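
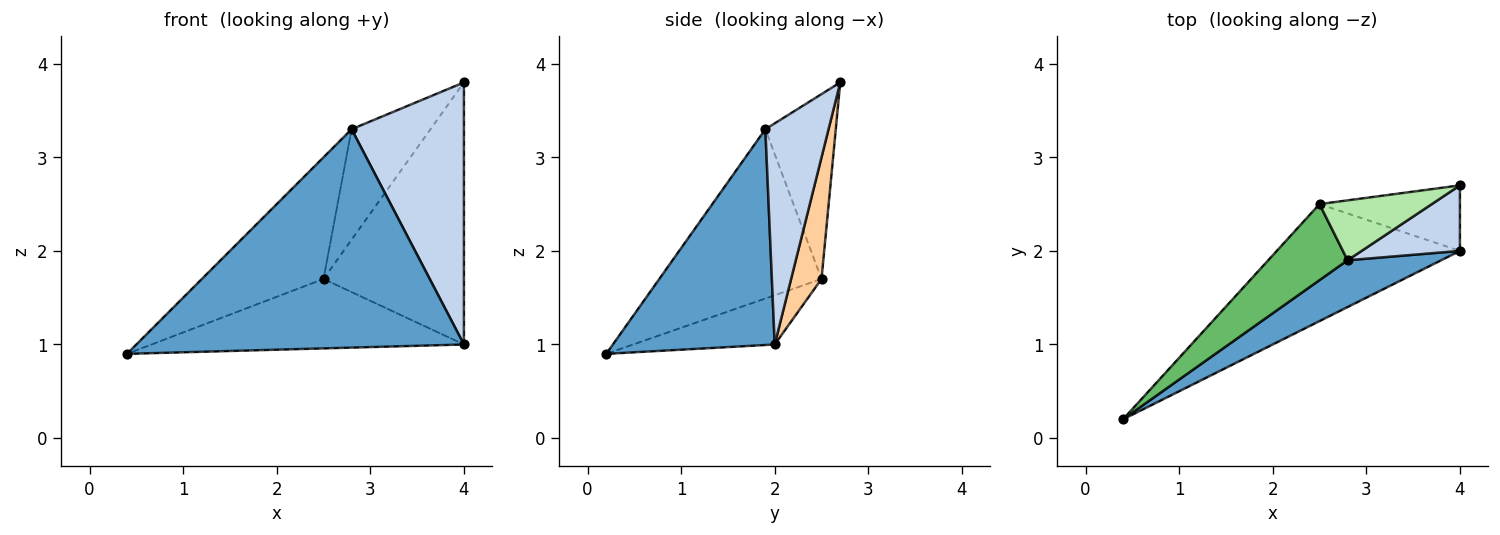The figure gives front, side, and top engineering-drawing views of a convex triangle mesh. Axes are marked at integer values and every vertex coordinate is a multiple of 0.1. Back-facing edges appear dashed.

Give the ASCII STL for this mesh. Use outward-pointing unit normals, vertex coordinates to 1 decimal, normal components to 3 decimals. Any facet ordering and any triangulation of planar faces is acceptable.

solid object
 facet normal 0.435 -0.880 0.189
  outer loop
   vertex 2.8 1.9 3.3
   vertex 0.4 0.2 0.9
   vertex 4.0 2.0 1.0
  endloop
 endfacet
 facet normal 0.479 -0.852 0.213
  outer loop
   vertex 2.8 1.9 3.3
   vertex 4.0 2.0 1.0
   vertex 4.0 2.7 3.8
  endloop
 endfacet
 facet normal -0.225 0.497 -0.838
  outer loop
   vertex 2.5 2.5 1.7
   vertex 4.0 2.0 1.0
   vertex 0.4 0.2 0.9
  endloop
 endfacet
 facet normal 0.206 0.949 -0.237
  outer loop
   vertex 2.5 2.5 1.7
   vertex 4.0 2.7 3.8
   vertex 4.0 2.0 1.0
  endloop
 endfacet
 facet normal -0.749 0.562 0.351
  outer loop
   vertex 2.5 2.5 1.7
   vertex 0.4 0.2 0.9
   vertex 2.8 1.9 3.3
  endloop
 endfacet
 facet normal -0.617 0.692 0.375
  outer loop
   vertex 2.5 2.5 1.7
   vertex 2.8 1.9 3.3
   vertex 4.0 2.7 3.8
  endloop
 endfacet
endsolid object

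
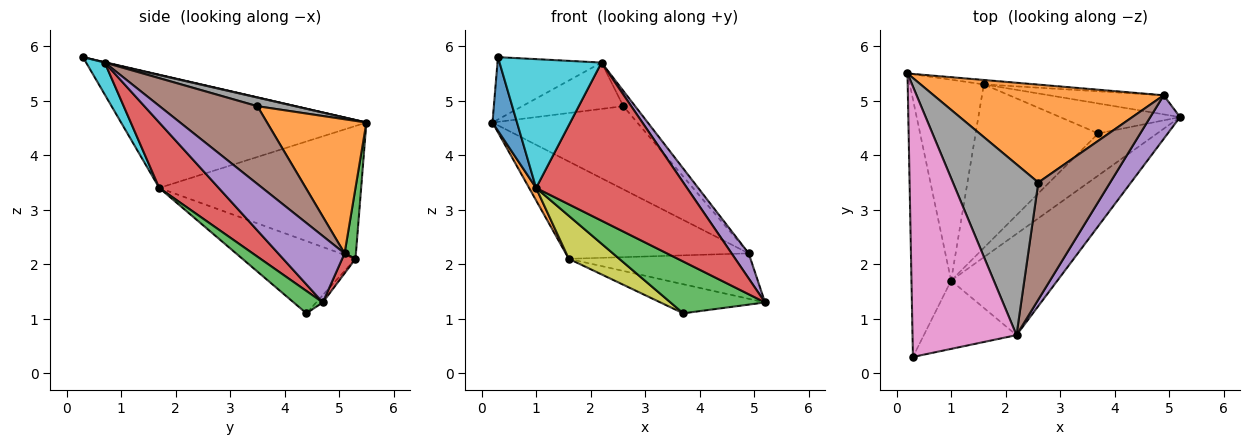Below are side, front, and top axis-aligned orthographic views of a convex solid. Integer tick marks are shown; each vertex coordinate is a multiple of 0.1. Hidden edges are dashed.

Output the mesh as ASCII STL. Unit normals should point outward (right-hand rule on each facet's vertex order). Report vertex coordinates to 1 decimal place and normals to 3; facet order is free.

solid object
 facet normal -0.043 0.695 -0.717
  outer loop
   vertex 1.6 5.3 2.1
   vertex 5.2 4.7 1.3
   vertex 3.7 4.4 1.1
  endloop
 endfacet
 facet normal 0.406 0.592 0.696
  outer loop
   vertex 4.9 5.1 2.2
   vertex 0.2 5.5 4.6
   vertex 2.6 3.5 4.9
  endloop
 endfacet
 facet normal 0.062 0.997 -0.045
  outer loop
   vertex 4.9 5.1 2.2
   vertex 1.6 5.3 2.1
   vertex 0.2 5.5 4.6
  endloop
 endfacet
 facet normal 0.067 0.920 -0.386
  outer loop
   vertex 4.9 5.1 2.2
   vertex 5.2 4.7 1.3
   vertex 1.6 5.3 2.1
  endloop
 endfacet
 facet normal 0.888 -0.229 0.398
  outer loop
   vertex 2.2 0.7 5.7
   vertex 5.2 4.7 1.3
   vertex 4.9 5.1 2.2
  endloop
 endfacet
 facet normal 0.732 0.089 0.676
  outer loop
   vertex 2.2 0.7 5.7
   vertex 4.9 5.1 2.2
   vertex 2.6 3.5 4.9
  endloop
 endfacet
 facet normal 0.004 0.225 0.974
  outer loop
   vertex 2.2 0.7 5.7
   vertex 0.2 5.5 4.6
   vertex 0.3 0.3 5.8
  endloop
 endfacet
 facet normal 0.097 0.261 0.961
  outer loop
   vertex 2.2 0.7 5.7
   vertex 2.6 3.5 4.9
   vertex 0.2 5.5 4.6
  endloop
 endfacet
 facet normal -0.495 -0.221 -0.840
  outer loop
   vertex 1.0 1.7 3.4
   vertex 1.6 5.3 2.1
   vertex 3.7 4.4 1.1
  endloop
 endfacet
 facet normal 0.159 -0.872 -0.462
  outer loop
   vertex 1.0 1.7 3.4
   vertex 2.2 0.7 5.7
   vertex 0.3 0.3 5.8
  endloop
 endfacet
 facet normal -0.940 -0.094 -0.329
  outer loop
   vertex 1.0 1.7 3.4
   vertex 0.3 0.3 5.8
   vertex 0.2 5.5 4.6
  endloop
 endfacet
 facet normal -0.873 -0.030 -0.487
  outer loop
   vertex 1.0 1.7 3.4
   vertex 0.2 5.5 4.6
   vertex 1.6 5.3 2.1
  endloop
 endfacet
 facet normal 0.233 -0.755 -0.613
  outer loop
   vertex 1.0 1.7 3.4
   vertex 3.7 4.4 1.1
   vertex 5.2 4.7 1.3
  endloop
 endfacet
 facet normal 0.315 -0.799 -0.512
  outer loop
   vertex 1.0 1.7 3.4
   vertex 5.2 4.7 1.3
   vertex 2.2 0.7 5.7
  endloop
 endfacet
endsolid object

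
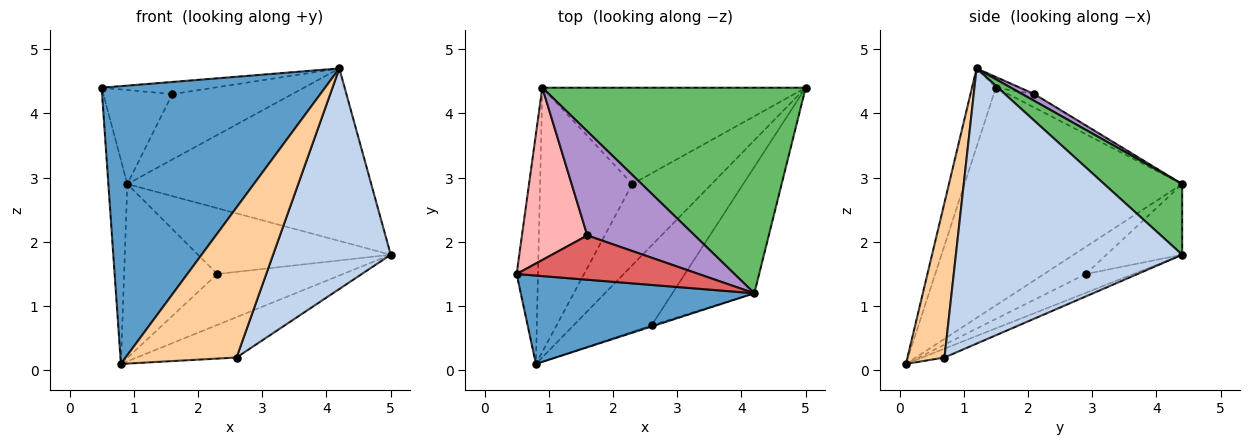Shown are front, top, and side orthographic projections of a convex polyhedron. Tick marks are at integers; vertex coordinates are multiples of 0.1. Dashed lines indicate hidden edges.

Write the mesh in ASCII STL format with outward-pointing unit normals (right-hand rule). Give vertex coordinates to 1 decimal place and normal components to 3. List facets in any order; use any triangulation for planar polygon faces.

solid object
 facet normal -0.101 -0.948 0.302
  outer loop
   vertex 0.8 0.1 0.1
   vertex 4.2 1.2 4.7
   vertex 0.5 1.5 4.4
  endloop
 endfacet
 facet normal 0.858 -0.446 -0.255
  outer loop
   vertex 2.6 0.7 0.2
   vertex 5.0 4.4 1.8
   vertex 4.2 1.2 4.7
  endloop
 endfacet
 facet normal -0.100 0.449 -0.888
  outer loop
   vertex 2.6 0.7 0.2
   vertex 0.8 0.1 0.1
   vertex 5.0 4.4 1.8
  endloop
 endfacet
 facet normal 0.317 -0.949 -0.007
  outer loop
   vertex 2.6 0.7 0.2
   vertex 4.2 1.2 4.7
   vertex 0.8 0.1 0.1
  endloop
 endfacet
 facet normal 0.201 0.630 0.750
  outer loop
   vertex 0.9 4.4 2.9
   vertex 4.2 1.2 4.7
   vertex 5.0 4.4 1.8
  endloop
 endfacet
 facet normal -0.991 0.086 -0.097
  outer loop
   vertex 0.9 4.4 2.9
   vertex 0.8 0.1 0.1
   vertex 0.5 1.5 4.4
  endloop
 endfacet
 facet normal -0.057 0.264 0.963
  outer loop
   vertex 1.6 2.1 4.3
   vertex 0.5 1.5 4.4
   vertex 4.2 1.2 4.7
  endloop
 endfacet
 facet normal -0.179 0.471 0.864
  outer loop
   vertex 1.6 2.1 4.3
   vertex 0.9 4.4 2.9
   vertex 0.5 1.5 4.4
  endloop
 endfacet
 facet normal 0.054 0.531 0.846
  outer loop
   vertex 1.6 2.1 4.3
   vertex 4.2 1.2 4.7
   vertex 0.9 4.4 2.9
  endloop
 endfacet
 facet normal -0.197 0.521 -0.831
  outer loop
   vertex 2.3 2.9 1.5
   vertex 5.0 4.4 1.8
   vertex 0.8 0.1 0.1
  endloop
 endfacet
 facet normal -0.216 0.551 -0.806
  outer loop
   vertex 2.3 2.9 1.5
   vertex 0.9 4.4 2.9
   vertex 5.0 4.4 1.8
  endloop
 endfacet
 facet normal -0.239 0.534 -0.811
  outer loop
   vertex 2.3 2.9 1.5
   vertex 0.8 0.1 0.1
   vertex 0.9 4.4 2.9
  endloop
 endfacet
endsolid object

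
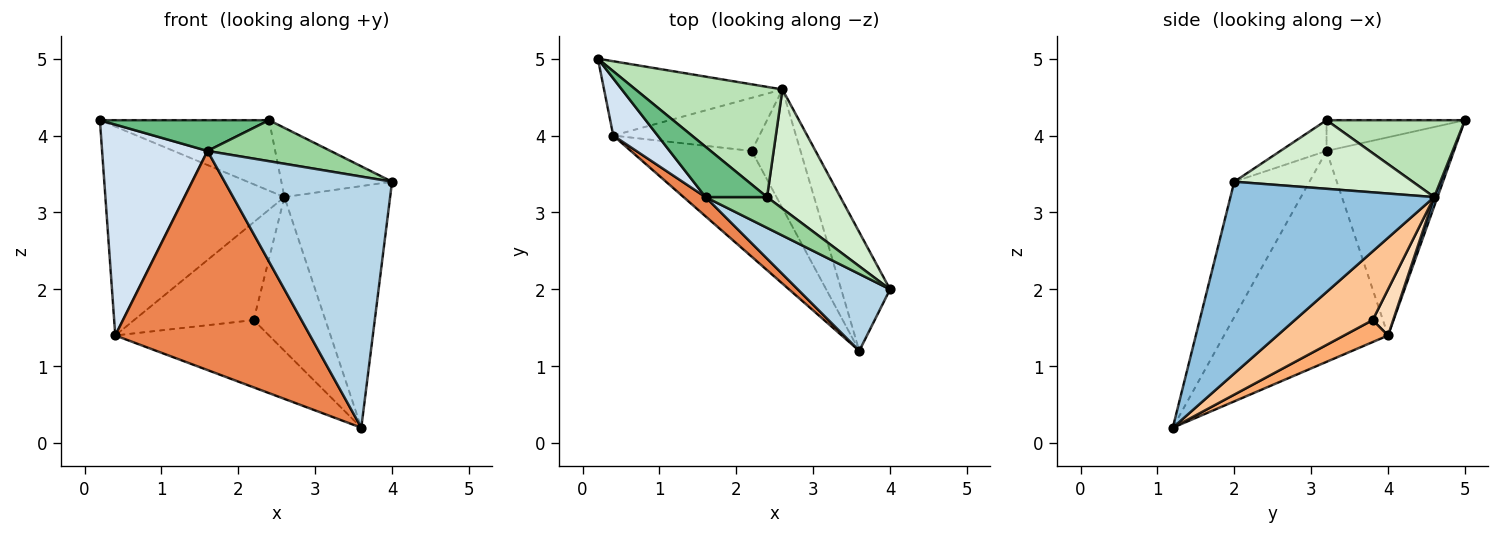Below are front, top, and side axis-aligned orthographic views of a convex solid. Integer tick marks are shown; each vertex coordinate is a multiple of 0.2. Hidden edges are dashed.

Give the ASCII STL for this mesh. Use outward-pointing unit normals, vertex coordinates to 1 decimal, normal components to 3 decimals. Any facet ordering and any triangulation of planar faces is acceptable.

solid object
 facet normal 0.017 0.942 -0.335
  outer loop
   vertex 2.6 4.6 3.2
   vertex 0.4 4.0 1.4
   vertex 0.2 5.0 4.2
  endloop
 endfacet
 facet normal 0.866 0.449 -0.221
  outer loop
   vertex 2.6 4.6 3.2
   vertex 4.0 2.0 3.4
   vertex 3.6 1.2 0.2
  endloop
 endfacet
 facet normal -0.394 -0.879 0.269
  outer loop
   vertex 1.6 3.2 3.8
   vertex 3.6 1.2 0.2
   vertex 4.0 2.0 3.4
  endloop
 endfacet
 facet normal -0.759 -0.628 0.170
  outer loop
   vertex 1.6 3.2 3.8
   vertex 0.2 5.0 4.2
   vertex 0.4 4.0 1.4
  endloop
 endfacet
 facet normal -0.643 -0.763 0.067
  outer loop
   vertex 1.6 3.2 3.8
   vertex 0.4 4.0 1.4
   vertex 3.6 1.2 0.2
  endloop
 endfacet
 facet normal 0.152 0.531 -0.834
  outer loop
   vertex 2.2 3.8 1.6
   vertex 3.6 1.2 0.2
   vertex 0.4 4.0 1.4
  endloop
 endfacet
 facet normal 0.652 0.600 -0.463
  outer loop
   vertex 2.2 3.8 1.6
   vertex 2.6 4.6 3.2
   vertex 3.6 1.2 0.2
  endloop
 endfacet
 facet normal 0.149 0.869 -0.472
  outer loop
   vertex 2.2 3.8 1.6
   vertex 0.4 4.0 1.4
   vertex 2.6 4.6 3.2
  endloop
 endfacet
 facet normal -0.392 -0.480 0.785
  outer loop
   vertex 2.4 3.2 4.2
   vertex 0.2 5.0 4.2
   vertex 1.6 3.2 3.8
  endloop
 endfacet
 facet normal -0.287 -0.766 0.575
  outer loop
   vertex 2.4 3.2 4.2
   vertex 1.6 3.2 3.8
   vertex 4.0 2.0 3.4
  endloop
 endfacet
 facet normal 0.403 0.493 0.771
  outer loop
   vertex 2.4 3.2 4.2
   vertex 2.6 4.6 3.2
   vertex 0.2 5.0 4.2
  endloop
 endfacet
 facet normal 0.629 0.390 0.672
  outer loop
   vertex 2.4 3.2 4.2
   vertex 4.0 2.0 3.4
   vertex 2.6 4.6 3.2
  endloop
 endfacet
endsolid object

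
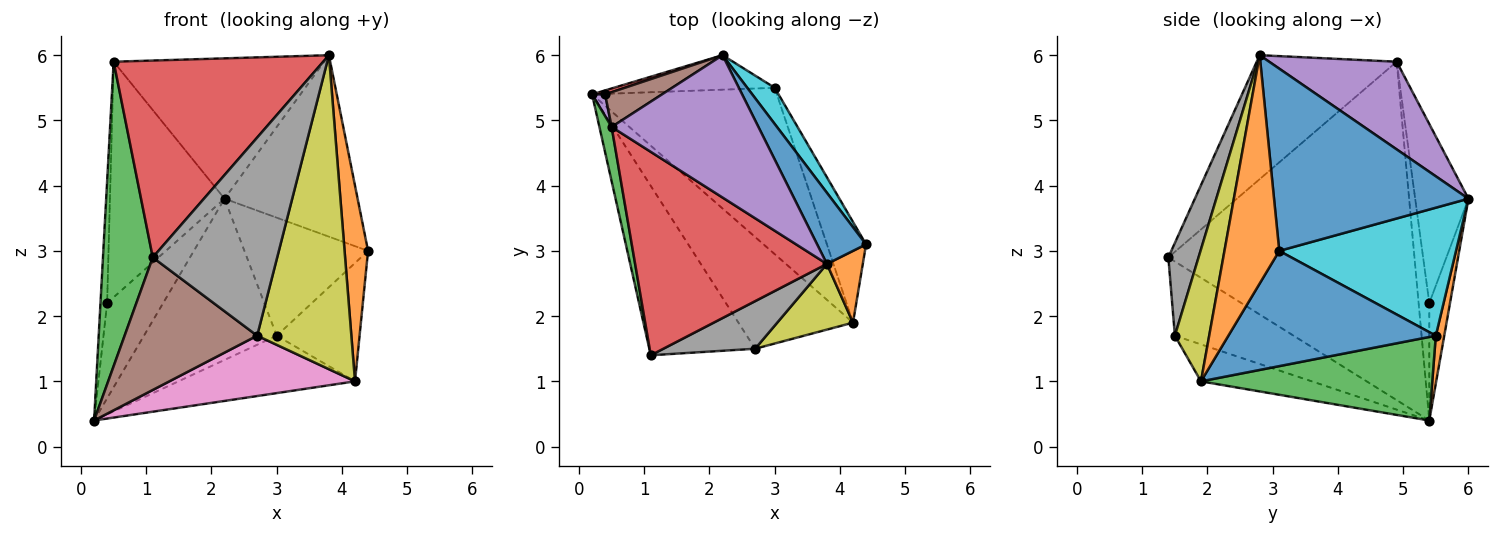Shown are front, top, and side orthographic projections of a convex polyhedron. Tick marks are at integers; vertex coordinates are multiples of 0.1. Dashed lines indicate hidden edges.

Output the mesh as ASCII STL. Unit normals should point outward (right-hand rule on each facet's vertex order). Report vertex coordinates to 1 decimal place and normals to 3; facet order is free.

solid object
 facet normal 0.806 0.552 0.216
  outer loop
   vertex 3.8 2.8 6.0
   vertex 4.4 3.1 3.0
   vertex 2.2 6.0 3.8
  endloop
 endfacet
 facet normal 0.910 -0.390 0.143
  outer loop
   vertex 4.2 1.9 1.0
   vertex 4.4 3.1 3.0
   vertex 3.8 2.8 6.0
  endloop
 endfacet
 facet normal -0.980 -0.198 0.035
  outer loop
   vertex 0.5 4.9 5.9
   vertex 0.2 5.4 0.4
   vertex 1.1 1.4 2.9
  endloop
 endfacet
 facet normal -0.421 -0.631 0.652
  outer loop
   vertex 0.5 4.9 5.9
   vertex 1.1 1.4 2.9
   vertex 3.8 2.8 6.0
  endloop
 endfacet
 facet normal 0.391 0.646 0.655
  outer loop
   vertex 0.5 4.9 5.9
   vertex 3.8 2.8 6.0
   vertex 2.2 6.0 3.8
  endloop
 endfacet
 facet normal -0.483 -0.540 -0.689
  outer loop
   vertex 2.7 1.5 1.7
   vertex 1.1 1.4 2.9
   vertex 0.2 5.4 0.4
  endloop
 endfacet
 facet normal -0.273 -0.457 -0.846
  outer loop
   vertex 2.7 1.5 1.7
   vertex 0.2 5.4 0.4
   vertex 4.2 1.9 1.0
  endloop
 endfacet
 facet normal 0.230 -0.946 0.227
  outer loop
   vertex 2.7 1.5 1.7
   vertex 3.8 2.8 6.0
   vertex 1.1 1.4 2.9
  endloop
 endfacet
 facet normal 0.336 -0.922 0.193
  outer loop
   vertex 2.7 1.5 1.7
   vertex 4.2 1.9 1.0
   vertex 3.8 2.8 6.0
  endloop
 endfacet
 facet normal 0.807 0.565 0.173
  outer loop
   vertex 3.0 5.5 1.7
   vertex 2.2 6.0 3.8
   vertex 4.4 3.1 3.0
  endloop
 endfacet
 facet normal 0.886 0.354 -0.301
  outer loop
   vertex 3.0 5.5 1.7
   vertex 4.4 3.1 3.0
   vertex 4.2 1.9 1.0
  endloop
 endfacet
 facet normal 0.062 0.976 -0.209
  outer loop
   vertex 3.0 5.5 1.7
   vertex 0.2 5.4 0.4
   vertex 2.2 6.0 3.8
  endloop
 endfacet
 facet normal 0.393 0.300 -0.869
  outer loop
   vertex 3.0 5.5 1.7
   vertex 4.2 1.9 1.0
   vertex 0.2 5.4 0.4
  endloop
 endfacet
 facet normal -0.347 0.937 0.039
  outer loop
   vertex 0.4 5.4 2.2
   vertex 2.2 6.0 3.8
   vertex 0.2 5.4 0.4
  endloop
 endfacet
 facet normal -0.845 0.526 0.094
  outer loop
   vertex 0.4 5.4 2.2
   vertex 0.2 5.4 0.4
   vertex 0.5 4.9 5.9
  endloop
 endfacet
 facet normal -0.418 0.899 0.133
  outer loop
   vertex 0.4 5.4 2.2
   vertex 0.5 4.9 5.9
   vertex 2.2 6.0 3.8
  endloop
 endfacet
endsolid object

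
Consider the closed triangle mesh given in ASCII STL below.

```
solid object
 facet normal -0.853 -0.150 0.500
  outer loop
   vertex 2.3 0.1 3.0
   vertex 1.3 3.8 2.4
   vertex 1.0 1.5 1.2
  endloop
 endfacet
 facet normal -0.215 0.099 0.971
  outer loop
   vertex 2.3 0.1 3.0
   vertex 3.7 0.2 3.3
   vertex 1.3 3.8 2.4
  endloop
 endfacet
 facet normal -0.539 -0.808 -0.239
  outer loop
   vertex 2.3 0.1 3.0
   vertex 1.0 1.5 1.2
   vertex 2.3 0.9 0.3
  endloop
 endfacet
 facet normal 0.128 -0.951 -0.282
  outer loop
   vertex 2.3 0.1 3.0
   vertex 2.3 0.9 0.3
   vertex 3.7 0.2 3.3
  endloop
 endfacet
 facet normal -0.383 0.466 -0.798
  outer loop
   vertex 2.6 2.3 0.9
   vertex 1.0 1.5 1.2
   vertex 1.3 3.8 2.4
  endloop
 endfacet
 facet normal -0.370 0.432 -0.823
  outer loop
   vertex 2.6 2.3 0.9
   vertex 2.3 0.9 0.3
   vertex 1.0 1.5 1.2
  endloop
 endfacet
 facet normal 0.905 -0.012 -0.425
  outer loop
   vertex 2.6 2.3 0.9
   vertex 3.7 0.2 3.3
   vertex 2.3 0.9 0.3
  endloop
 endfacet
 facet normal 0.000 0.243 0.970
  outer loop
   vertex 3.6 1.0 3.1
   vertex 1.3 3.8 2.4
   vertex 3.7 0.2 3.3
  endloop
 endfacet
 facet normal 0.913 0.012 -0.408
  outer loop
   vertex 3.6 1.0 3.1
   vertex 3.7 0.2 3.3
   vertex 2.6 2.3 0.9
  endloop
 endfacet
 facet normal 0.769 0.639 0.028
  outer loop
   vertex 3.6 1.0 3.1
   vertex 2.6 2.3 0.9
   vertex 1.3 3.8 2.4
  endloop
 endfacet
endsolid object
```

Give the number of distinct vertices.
7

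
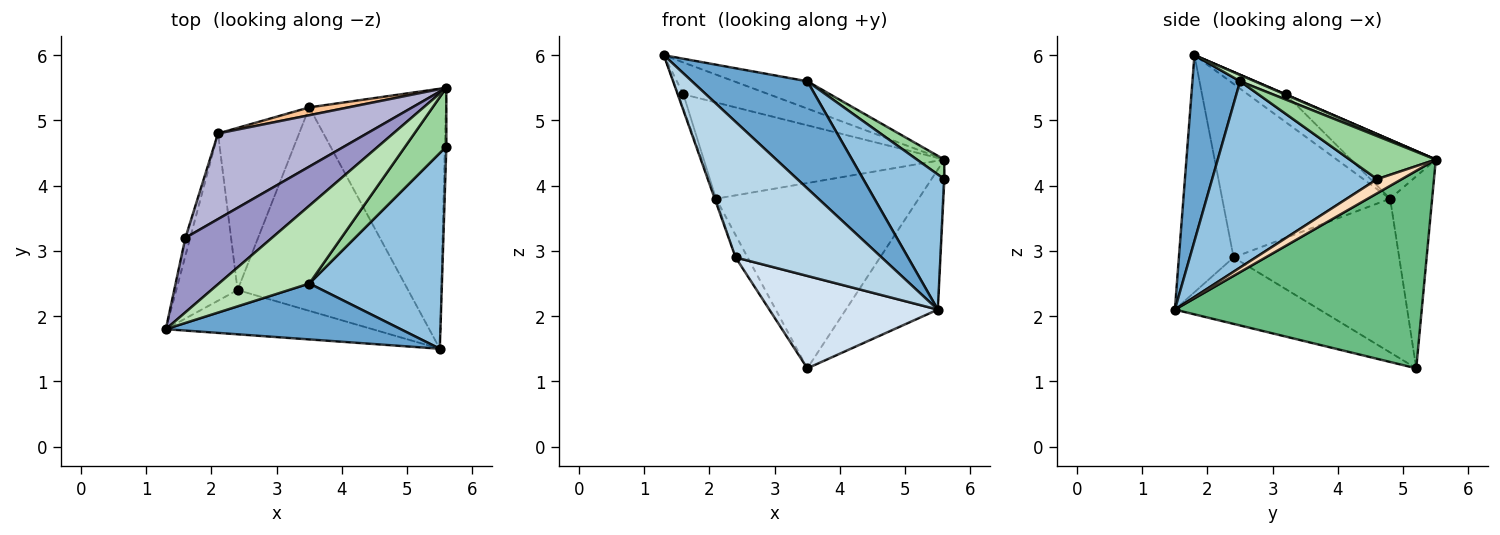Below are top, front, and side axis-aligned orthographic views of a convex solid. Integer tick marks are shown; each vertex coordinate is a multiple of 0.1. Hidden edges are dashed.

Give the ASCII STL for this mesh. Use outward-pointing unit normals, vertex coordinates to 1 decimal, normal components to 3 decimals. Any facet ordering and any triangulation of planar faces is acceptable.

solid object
 facet normal 0.344 -0.833 0.434
  outer loop
   vertex 3.5 2.5 5.6
   vertex 1.3 1.8 6.0
   vertex 5.5 1.5 2.1
  endloop
 endfacet
 facet normal 0.756 -0.372 0.538
  outer loop
   vertex 3.5 2.5 5.6
   vertex 5.5 1.5 2.1
   vertex 5.6 4.6 4.1
  endloop
 endfacet
 facet normal -0.335 -0.896 -0.292
  outer loop
   vertex 2.4 2.4 2.9
   vertex 5.5 1.5 2.1
   vertex 1.3 1.8 6.0
  endloop
 endfacet
 facet normal -0.335 -0.390 -0.858
  outer loop
   vertex 2.4 2.4 2.9
   vertex 3.5 5.2 1.2
   vertex 5.5 1.5 2.1
  endloop
 endfacet
 facet normal -0.943 0.007 -0.333
  outer loop
   vertex 2.4 2.4 2.9
   vertex 1.3 1.8 6.0
   vertex 2.1 4.8 3.8
  endloop
 endfacet
 facet normal -0.883 0.064 -0.465
  outer loop
   vertex 2.4 2.4 2.9
   vertex 2.1 4.8 3.8
   vertex 3.5 5.2 1.2
  endloop
 endfacet
 facet normal -0.203 0.978 0.041
  outer loop
   vertex 5.6 5.5 4.4
   vertex 3.5 5.2 1.2
   vertex 2.1 4.8 3.8
  endloop
 endfacet
 facet normal 0.994 0.034 -0.103
  outer loop
   vertex 5.6 5.5 4.4
   vertex 5.6 4.6 4.1
   vertex 5.5 1.5 2.1
  endloop
 endfacet
 facet normal 0.787 0.293 -0.544
  outer loop
   vertex 5.6 5.5 4.4
   vertex 5.5 1.5 2.1
   vertex 3.5 5.2 1.2
  endloop
 endfacet
 facet normal 0.705 -0.224 0.673
  outer loop
   vertex 5.6 5.5 4.4
   vertex 3.5 2.5 5.6
   vertex 5.6 4.6 4.1
  endloop
 endfacet
 facet normal 0.066 0.330 0.942
  outer loop
   vertex 5.6 5.5 4.4
   vertex 1.3 1.8 6.0
   vertex 3.5 2.5 5.6
  endloop
 endfacet
 facet normal -0.976 0.137 -0.168
  outer loop
   vertex 1.6 3.2 5.4
   vertex 2.1 4.8 3.8
   vertex 1.3 1.8 6.0
  endloop
 endfacet
 facet normal 0.004 0.393 0.919
  outer loop
   vertex 1.6 3.2 5.4
   vertex 1.3 1.8 6.0
   vertex 5.6 5.5 4.4
  endloop
 endfacet
 facet normal -0.255 0.722 0.643
  outer loop
   vertex 1.6 3.2 5.4
   vertex 5.6 5.5 4.4
   vertex 2.1 4.8 3.8
  endloop
 endfacet
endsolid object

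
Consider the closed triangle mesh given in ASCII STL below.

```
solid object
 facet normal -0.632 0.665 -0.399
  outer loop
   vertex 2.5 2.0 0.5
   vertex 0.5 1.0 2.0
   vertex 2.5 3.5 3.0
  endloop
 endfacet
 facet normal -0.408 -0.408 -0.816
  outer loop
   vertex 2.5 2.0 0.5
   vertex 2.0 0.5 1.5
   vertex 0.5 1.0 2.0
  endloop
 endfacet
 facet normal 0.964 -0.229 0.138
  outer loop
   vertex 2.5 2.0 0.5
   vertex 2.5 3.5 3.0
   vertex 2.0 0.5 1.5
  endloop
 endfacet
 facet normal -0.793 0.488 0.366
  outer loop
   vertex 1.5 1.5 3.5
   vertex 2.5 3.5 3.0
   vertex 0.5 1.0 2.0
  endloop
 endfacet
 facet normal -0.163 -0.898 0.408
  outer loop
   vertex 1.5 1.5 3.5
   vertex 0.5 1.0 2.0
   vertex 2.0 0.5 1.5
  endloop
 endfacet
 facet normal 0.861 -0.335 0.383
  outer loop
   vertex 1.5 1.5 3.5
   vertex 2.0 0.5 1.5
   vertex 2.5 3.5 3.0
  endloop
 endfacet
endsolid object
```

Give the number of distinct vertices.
5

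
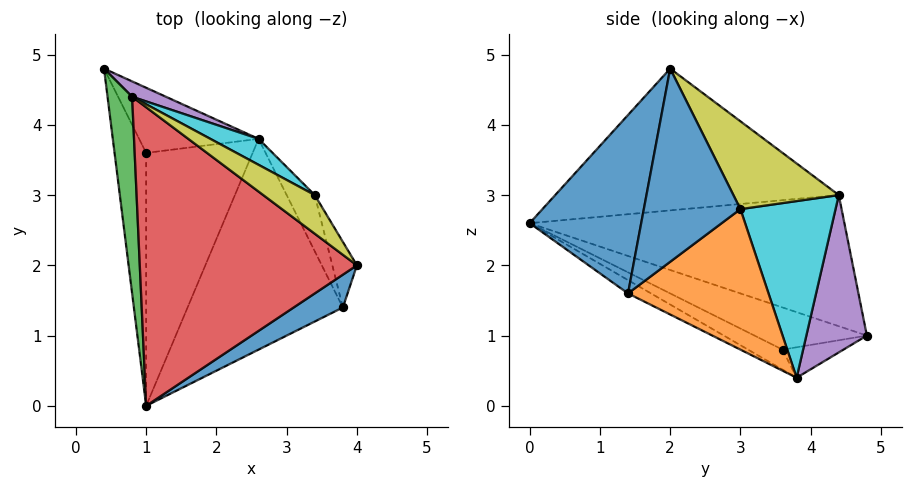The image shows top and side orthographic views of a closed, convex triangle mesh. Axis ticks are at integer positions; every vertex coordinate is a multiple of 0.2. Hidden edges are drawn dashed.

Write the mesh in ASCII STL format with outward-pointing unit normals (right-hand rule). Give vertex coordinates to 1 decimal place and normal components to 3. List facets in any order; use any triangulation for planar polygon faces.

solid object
 facet normal 0.481 -0.867 0.132
  outer loop
   vertex 3.8 1.4 1.6
   vertex 4.0 2.0 4.8
   vertex 1.0 0.0 2.6
  endloop
 endfacet
 facet normal -0.075 -0.476 -0.876
  outer loop
   vertex 3.8 1.4 1.6
   vertex 1.0 0.0 2.6
   vertex 2.6 3.8 0.4
  endloop
 endfacet
 facet normal -0.981 -0.061 0.184
  outer loop
   vertex 0.8 4.4 3.0
   vertex 0.4 4.8 1.0
   vertex 1.0 0.0 2.6
  endloop
 endfacet
 facet normal -0.544 -0.100 0.833
  outer loop
   vertex 0.8 4.4 3.0
   vertex 1.0 0.0 2.6
   vertex 4.0 2.0 4.8
  endloop
 endfacet
 facet normal 0.433 0.897 0.093
  outer loop
   vertex 0.8 4.4 3.0
   vertex 2.6 3.8 0.4
   vertex 0.4 4.8 1.0
  endloop
 endfacet
 facet normal -0.766 -0.287 -0.575
  outer loop
   vertex 1.0 3.6 0.8
   vertex 1.0 0.0 2.6
   vertex 0.4 4.8 1.0
  endloop
 endfacet
 facet normal -0.247 0.038 -0.968
  outer loop
   vertex 1.0 3.6 0.8
   vertex 0.4 4.8 1.0
   vertex 2.6 3.8 0.4
  endloop
 endfacet
 facet normal -0.165 -0.441 -0.882
  outer loop
   vertex 1.0 3.6 0.8
   vertex 2.6 3.8 0.4
   vertex 1.0 0.0 2.6
  endloop
 endfacet
 facet normal 0.472 0.837 0.277
  outer loop
   vertex 3.4 3.0 2.8
   vertex 0.8 4.4 3.0
   vertex 4.0 2.0 4.8
  endloop
 endfacet
 facet normal 0.478 0.869 0.130
  outer loop
   vertex 3.4 3.0 2.8
   vertex 2.6 3.8 0.4
   vertex 0.8 4.4 3.0
  endloop
 endfacet
 facet normal 0.938 0.324 -0.119
  outer loop
   vertex 3.4 3.0 2.8
   vertex 4.0 2.0 4.8
   vertex 3.8 1.4 1.6
  endloop
 endfacet
 facet normal 0.913 0.365 -0.183
  outer loop
   vertex 3.4 3.0 2.8
   vertex 3.8 1.4 1.6
   vertex 2.6 3.8 0.4
  endloop
 endfacet
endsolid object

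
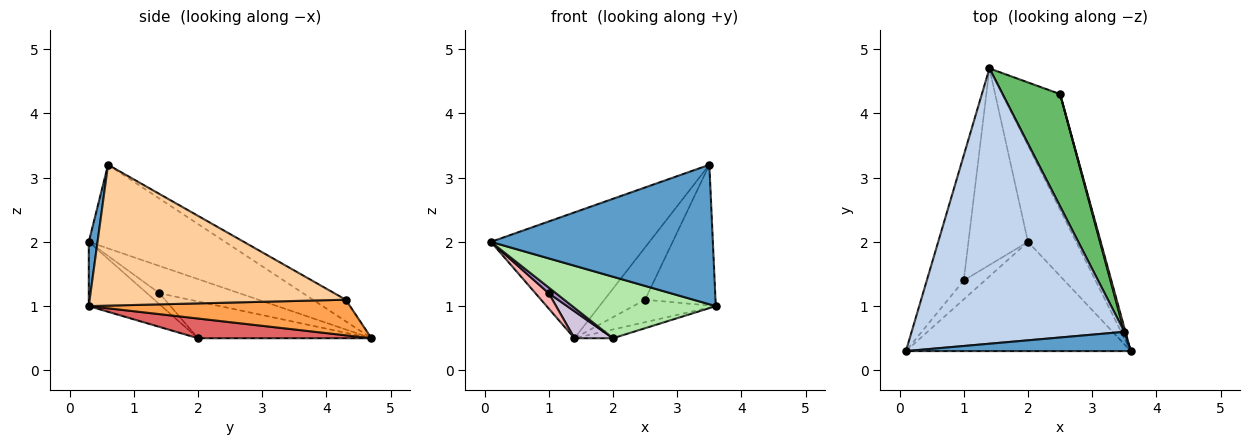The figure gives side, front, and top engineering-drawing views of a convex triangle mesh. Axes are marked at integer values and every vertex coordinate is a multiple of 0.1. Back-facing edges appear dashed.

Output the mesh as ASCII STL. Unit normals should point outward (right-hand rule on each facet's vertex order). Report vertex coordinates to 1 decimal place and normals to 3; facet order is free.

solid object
 facet normal 0.039 -0.990 0.137
  outer loop
   vertex 3.5 0.6 3.2
   vertex 0.1 0.3 2.0
   vertex 3.6 0.3 1.0
  endloop
 endfacet
 facet normal -0.337 0.391 0.856
  outer loop
   vertex 3.5 0.6 3.2
   vertex 1.4 4.7 0.5
   vertex 0.1 0.3 2.0
  endloop
 endfacet
 facet normal 0.518 0.163 -0.840
  outer loop
   vertex 2.5 4.3 1.1
   vertex 3.6 0.3 1.0
   vertex 1.4 4.7 0.5
  endloop
 endfacet
 facet normal 0.964 0.265 0.008
  outer loop
   vertex 2.5 4.3 1.1
   vertex 3.5 0.6 3.2
   vertex 3.6 0.3 1.0
  endloop
 endfacet
 facet normal -0.323 0.400 0.858
  outer loop
   vertex 2.5 4.3 1.1
   vertex 1.4 4.7 0.5
   vertex 3.5 0.6 3.2
  endloop
 endfacet
 facet normal -0.242 -0.476 -0.846
  outer loop
   vertex 2.0 2.0 0.5
   vertex 3.6 0.3 1.0
   vertex 0.1 0.3 2.0
  endloop
 endfacet
 facet normal 0.377 0.084 -0.922
  outer loop
   vertex 2.0 2.0 0.5
   vertex 1.4 4.7 0.5
   vertex 3.6 0.3 1.0
  endloop
 endfacet
 facet normal -0.592 -0.098 -0.800
  outer loop
   vertex 1.0 1.4 1.2
   vertex 0.1 0.3 2.0
   vertex 1.4 4.7 0.5
  endloop
 endfacet
 facet normal -0.444 -0.260 -0.857
  outer loop
   vertex 1.0 1.4 1.2
   vertex 2.0 2.0 0.5
   vertex 0.1 0.3 2.0
  endloop
 endfacet
 facet normal -0.522 -0.116 -0.845
  outer loop
   vertex 1.0 1.4 1.2
   vertex 1.4 4.7 0.5
   vertex 2.0 2.0 0.5
  endloop
 endfacet
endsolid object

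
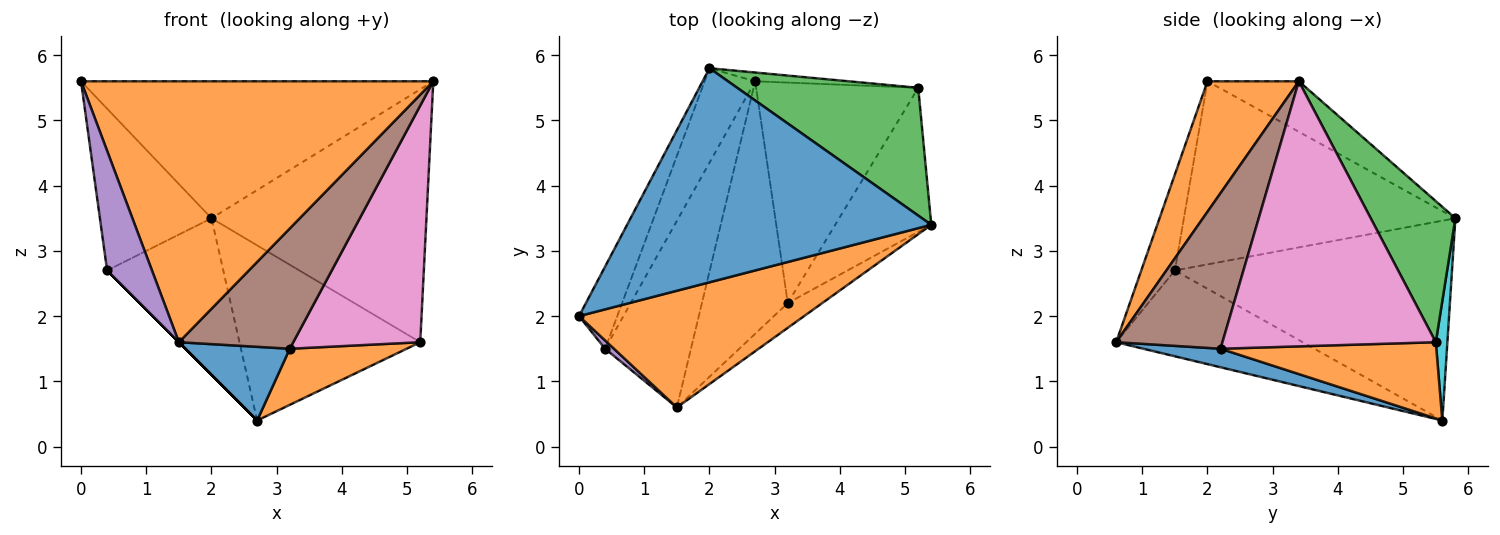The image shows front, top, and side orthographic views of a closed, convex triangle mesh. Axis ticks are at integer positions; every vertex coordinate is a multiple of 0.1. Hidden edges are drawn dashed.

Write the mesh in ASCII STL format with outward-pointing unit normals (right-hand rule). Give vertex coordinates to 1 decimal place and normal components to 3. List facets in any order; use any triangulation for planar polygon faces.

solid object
 facet normal -0.138 0.534 0.834
  outer loop
   vertex 2.0 5.8 3.5
   vertex 0.0 2.0 5.6
   vertex 5.4 3.4 5.6
  endloop
 endfacet
 facet normal 0.230 -0.888 0.397
  outer loop
   vertex 1.5 0.6 1.6
   vertex 5.4 3.4 5.6
   vertex 0.0 2.0 5.6
  endloop
 endfacet
 facet normal 0.332 0.842 0.425
  outer loop
   vertex 5.2 5.5 1.6
   vertex 2.0 5.8 3.5
   vertex 5.4 3.4 5.6
  endloop
 endfacet
 facet normal -0.908 0.373 -0.190
  outer loop
   vertex 0.4 1.5 2.7
   vertex 0.0 2.0 5.6
   vertex 2.0 5.8 3.5
  endloop
 endfacet
 facet normal -0.599 -0.799 0.055
  outer loop
   vertex 0.4 1.5 2.7
   vertex 1.5 0.6 1.6
   vertex 0.0 2.0 5.6
  endloop
 endfacet
 facet normal 0.673 -0.724 -0.149
  outer loop
   vertex 3.2 2.2 1.5
   vertex 5.4 3.4 5.6
   vertex 1.5 0.6 1.6
  endloop
 endfacet
 facet normal 0.820 -0.488 -0.297
  outer loop
   vertex 3.2 2.2 1.5
   vertex 5.2 5.5 1.6
   vertex 5.4 3.4 5.6
  endloop
 endfacet
 facet normal -0.898 0.376 -0.227
  outer loop
   vertex 2.7 5.6 0.4
   vertex 0.4 1.5 2.7
   vertex 2.0 5.8 3.5
  endloop
 endfacet
 facet normal -0.707 0.000 -0.707
  outer loop
   vertex 2.7 5.6 0.4
   vertex 1.5 0.6 1.6
   vertex 0.4 1.5 2.7
  endloop
 endfacet
 facet normal 0.064 0.997 -0.050
  outer loop
   vertex 2.7 5.6 0.4
   vertex 2.0 5.8 3.5
   vertex 5.2 5.5 1.6
  endloop
 endfacet
 facet normal 0.203 -0.274 -0.940
  outer loop
   vertex 2.7 5.6 0.4
   vertex 3.2 2.2 1.5
   vertex 1.5 0.6 1.6
  endloop
 endfacet
 facet normal 0.414 -0.224 -0.882
  outer loop
   vertex 2.7 5.6 0.4
   vertex 5.2 5.5 1.6
   vertex 3.2 2.2 1.5
  endloop
 endfacet
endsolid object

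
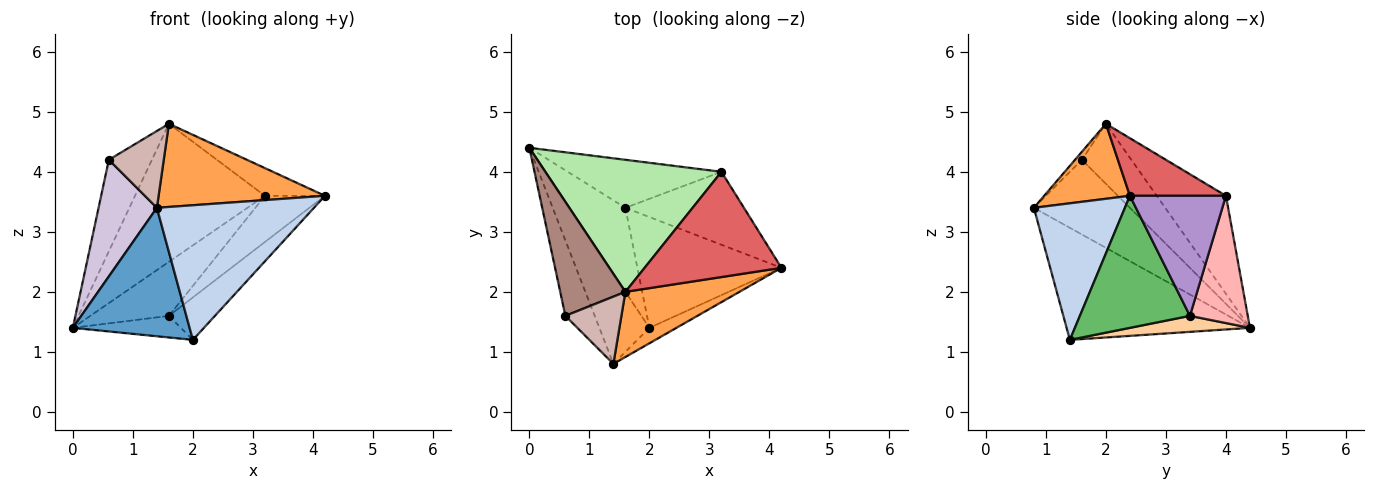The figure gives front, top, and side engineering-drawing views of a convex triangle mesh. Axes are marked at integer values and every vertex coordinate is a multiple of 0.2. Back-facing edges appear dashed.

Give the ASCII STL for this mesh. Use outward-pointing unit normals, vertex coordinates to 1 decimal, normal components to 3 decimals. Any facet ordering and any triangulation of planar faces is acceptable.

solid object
 facet normal -0.789 -0.503 -0.352
  outer loop
   vertex 2.0 1.4 1.2
   vertex 1.4 0.8 3.4
   vertex 0.0 4.4 1.4
  endloop
 endfacet
 facet normal 0.499 -0.861 -0.099
  outer loop
   vertex 2.0 1.4 1.2
   vertex 4.2 2.4 3.6
   vertex 1.4 0.8 3.4
  endloop
 endfacet
 facet normal 0.376 -0.729 0.571
  outer loop
   vertex 1.6 2.0 4.8
   vertex 1.4 0.8 3.4
   vertex 4.2 2.4 3.6
  endloop
 endfacet
 facet normal 0.267 0.240 -0.933
  outer loop
   vertex 1.6 3.4 1.6
   vertex 2.0 1.4 1.2
   vertex 0.0 4.4 1.4
  endloop
 endfacet
 facet normal 0.650 0.272 -0.709
  outer loop
   vertex 1.6 3.4 1.6
   vertex 4.2 2.4 3.6
   vertex 2.0 1.4 1.2
  endloop
 endfacet
 facet normal -0.359 0.674 0.645
  outer loop
   vertex 3.2 4.0 3.6
   vertex 0.0 4.4 1.4
   vertex 1.6 2.0 4.8
  endloop
 endfacet
 facet normal 0.377 0.236 0.896
  outer loop
   vertex 3.2 4.0 3.6
   vertex 1.6 2.0 4.8
   vertex 4.2 2.4 3.6
  endloop
 endfacet
 facet normal 0.482 0.655 -0.582
  outer loop
   vertex 3.2 4.0 3.6
   vertex 1.6 3.4 1.6
   vertex 0.0 4.4 1.4
  endloop
 endfacet
 facet normal 0.650 0.406 -0.642
  outer loop
   vertex 3.2 4.0 3.6
   vertex 4.2 2.4 3.6
   vertex 1.6 3.4 1.6
  endloop
 endfacet
 facet normal -0.810 -0.492 -0.318
  outer loop
   vertex 0.6 1.6 4.2
   vertex 0.0 4.4 1.4
   vertex 1.4 0.8 3.4
  endloop
 endfacet
 facet normal -0.583 0.508 0.633
  outer loop
   vertex 0.6 1.6 4.2
   vertex 1.6 2.0 4.8
   vertex 0.0 4.4 1.4
  endloop
 endfacet
 facet normal -0.094 -0.749 0.656
  outer loop
   vertex 0.6 1.6 4.2
   vertex 1.4 0.8 3.4
   vertex 1.6 2.0 4.8
  endloop
 endfacet
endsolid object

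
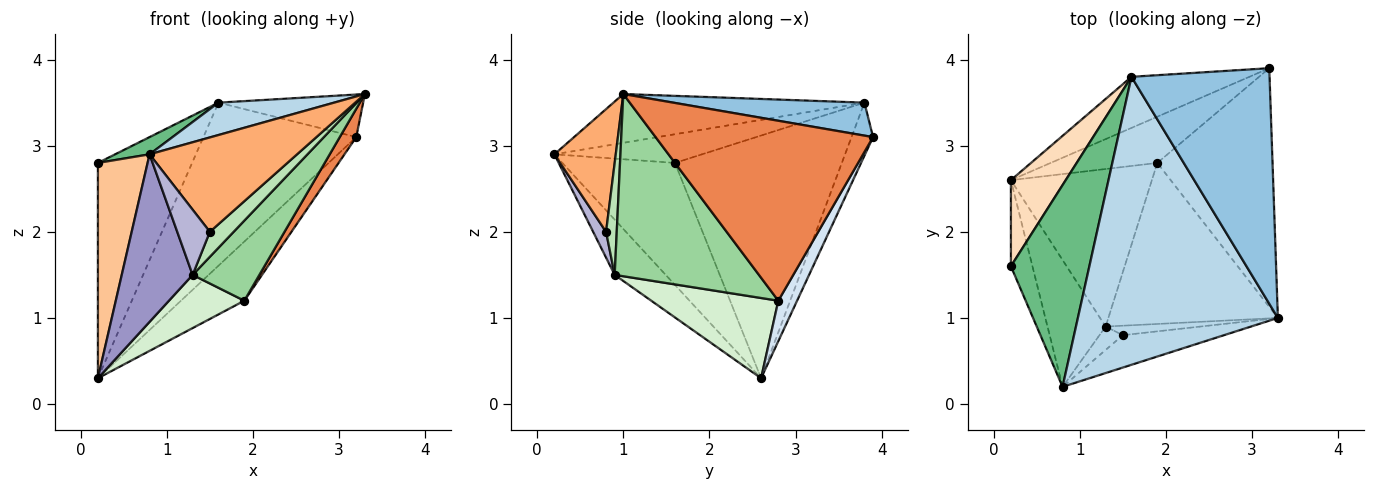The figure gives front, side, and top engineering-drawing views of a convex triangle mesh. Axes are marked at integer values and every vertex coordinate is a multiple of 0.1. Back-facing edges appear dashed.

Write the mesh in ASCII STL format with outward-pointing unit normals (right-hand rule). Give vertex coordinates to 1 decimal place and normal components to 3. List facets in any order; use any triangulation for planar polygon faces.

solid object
 facet normal -0.133 0.946 -0.296
  outer loop
   vertex 1.6 3.8 3.5
   vertex 3.2 3.9 3.1
   vertex 0.2 2.6 0.3
  endloop
 endfacet
 facet normal 0.229 0.173 0.958
  outer loop
   vertex 1.6 3.8 3.5
   vertex 3.3 1.0 3.6
   vertex 3.2 3.9 3.1
  endloop
 endfacet
 facet normal -0.236 -0.109 0.966
  outer loop
   vertex 1.6 3.8 3.5
   vertex 0.8 0.2 2.9
   vertex 3.3 1.0 3.6
  endloop
 endfacet
 facet normal 0.227 0.767 -0.600
  outer loop
   vertex 1.9 2.8 1.2
   vertex 0.2 2.6 0.3
   vertex 3.2 3.9 3.1
  endloop
 endfacet
 facet normal 0.840 -0.064 -0.538
  outer loop
   vertex 1.9 2.8 1.2
   vertex 3.2 3.9 3.1
   vertex 3.3 1.0 3.6
  endloop
 endfacet
 facet normal 0.366 -0.880 -0.302
  outer loop
   vertex 1.5 0.8 2.0
   vertex 3.3 1.0 3.6
   vertex 0.8 0.2 2.9
  endloop
 endfacet
 facet normal -0.903 -0.398 -0.159
  outer loop
   vertex 0.2 1.6 2.8
   vertex 0.2 2.6 0.3
   vertex 0.8 0.2 2.9
  endloop
 endfacet
 facet normal -0.854 0.482 0.193
  outer loop
   vertex 0.2 1.6 2.8
   vertex 1.6 3.8 3.5
   vertex 0.2 2.6 0.3
  endloop
 endfacet
 facet normal -0.342 -0.080 0.936
  outer loop
   vertex 0.2 1.6 2.8
   vertex 0.8 0.2 2.9
   vertex 1.6 3.8 3.5
  endloop
 endfacet
 facet normal 0.693 -0.321 -0.645
  outer loop
   vertex 1.3 0.9 1.5
   vertex 1.9 2.8 1.2
   vertex 3.3 1.0 3.6
  endloop
 endfacet
 facet normal 0.387 -0.862 -0.327
  outer loop
   vertex 1.3 0.9 1.5
   vertex 3.3 1.0 3.6
   vertex 1.5 0.8 2.0
  endloop
 endfacet
 facet normal 0.475 -0.282 -0.834
  outer loop
   vertex 1.3 0.9 1.5
   vertex 0.2 2.6 0.3
   vertex 1.9 2.8 1.2
  endloop
 endfacet
 facet normal -0.498 -0.692 -0.524
  outer loop
   vertex 1.3 0.9 1.5
   vertex 0.8 0.2 2.9
   vertex 0.2 2.6 0.3
  endloop
 endfacet
 facet normal 0.349 -0.882 -0.316
  outer loop
   vertex 1.3 0.9 1.5
   vertex 1.5 0.8 2.0
   vertex 0.8 0.2 2.9
  endloop
 endfacet
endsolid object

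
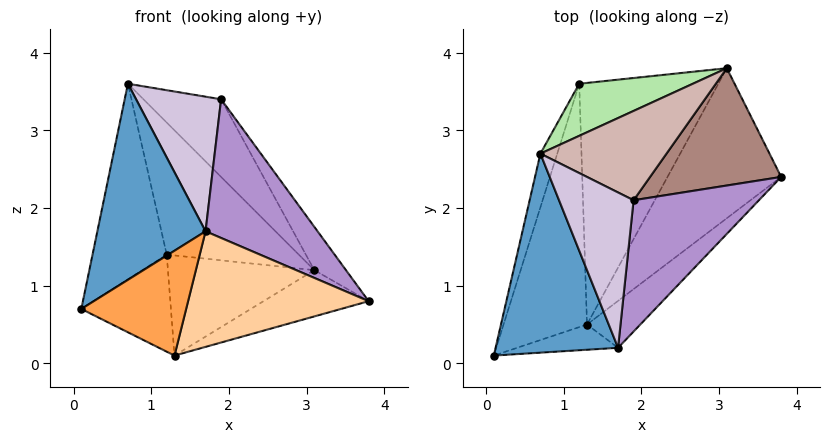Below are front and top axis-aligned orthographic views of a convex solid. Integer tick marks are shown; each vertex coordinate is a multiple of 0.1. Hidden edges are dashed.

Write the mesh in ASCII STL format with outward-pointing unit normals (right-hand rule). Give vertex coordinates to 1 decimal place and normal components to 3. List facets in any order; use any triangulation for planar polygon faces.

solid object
 facet normal -0.372 -0.651 0.661
  outer loop
   vertex 1.7 0.2 1.7
   vertex 0.7 2.7 3.6
   vertex 0.1 0.1 0.7
  endloop
 endfacet
 facet normal 0.043 0.295 -0.955
  outer loop
   vertex 1.3 0.5 0.1
   vertex 3.1 3.8 1.2
   vertex 3.8 2.4 0.8
  endloop
 endfacet
 facet normal 0.203 -0.952 -0.229
  outer loop
   vertex 1.3 0.5 0.1
   vertex 1.7 0.2 1.7
   vertex 0.1 0.1 0.7
  endloop
 endfacet
 facet normal 0.629 -0.720 -0.292
  outer loop
   vertex 1.3 0.5 0.1
   vertex 3.8 2.4 0.8
   vertex 1.7 0.2 1.7
  endloop
 endfacet
 facet normal -0.945 0.314 -0.086
  outer loop
   vertex 1.2 3.6 1.4
   vertex 0.1 0.1 0.7
   vertex 0.7 2.7 3.6
  endloop
 endfacet
 facet normal -0.059 0.929 0.366
  outer loop
   vertex 1.2 3.6 1.4
   vertex 0.7 2.7 3.6
   vertex 3.1 3.8 1.2
  endloop
 endfacet
 facet normal -0.507 0.319 -0.801
  outer loop
   vertex 1.2 3.6 1.4
   vertex 1.3 0.5 0.1
   vertex 0.1 0.1 0.7
  endloop
 endfacet
 facet normal -0.136 0.379 -0.915
  outer loop
   vertex 1.2 3.6 1.4
   vertex 3.1 3.8 1.2
   vertex 1.3 0.5 0.1
  endloop
 endfacet
 facet normal 0.726 -0.499 0.473
  outer loop
   vertex 1.9 2.1 3.4
   vertex 1.7 0.2 1.7
   vertex 3.8 2.4 0.8
  endloop
 endfacet
 facet normal -0.198 -0.642 0.741
  outer loop
   vertex 1.9 2.1 3.4
   vertex 0.7 2.7 3.6
   vertex 1.7 0.2 1.7
  endloop
 endfacet
 facet normal 0.776 0.219 0.592
  outer loop
   vertex 1.9 2.1 3.4
   vertex 3.8 2.4 0.8
   vertex 3.1 3.8 1.2
  endloop
 endfacet
 facet normal 0.413 0.598 0.687
  outer loop
   vertex 1.9 2.1 3.4
   vertex 3.1 3.8 1.2
   vertex 0.7 2.7 3.6
  endloop
 endfacet
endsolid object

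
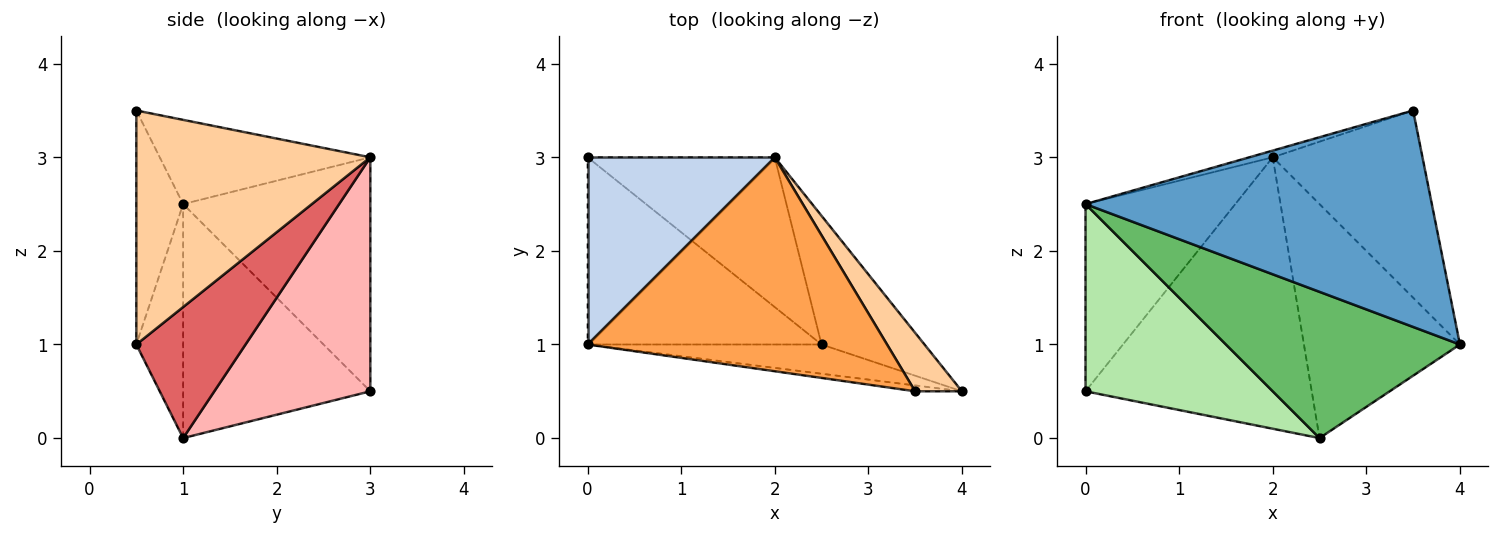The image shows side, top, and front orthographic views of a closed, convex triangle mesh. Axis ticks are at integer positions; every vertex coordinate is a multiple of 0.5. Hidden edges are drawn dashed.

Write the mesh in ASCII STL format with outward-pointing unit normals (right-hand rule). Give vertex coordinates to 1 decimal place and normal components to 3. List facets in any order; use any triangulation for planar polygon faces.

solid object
 facet normal -0.134 -0.991 -0.027
  outer loop
   vertex 3.5 0.5 3.5
   vertex 0.0 1.0 2.5
   vertex 4.0 0.5 1.0
  endloop
 endfacet
 facet normal -0.662 0.530 0.530
  outer loop
   vertex 2.0 3.0 3.0
   vertex 0.0 3.0 0.5
   vertex 0.0 1.0 2.5
  endloop
 endfacet
 facet normal -0.271 0.030 0.962
  outer loop
   vertex 2.0 3.0 3.0
   vertex 0.0 1.0 2.5
   vertex 3.5 0.5 3.5
  endloop
 endfacet
 facet normal 0.831 0.532 0.166
  outer loop
   vertex 2.0 3.0 3.0
   vertex 3.5 0.5 3.5
   vertex 4.0 0.5 1.0
  endloop
 endfacet
 facet normal -0.192 -0.962 -0.192
  outer loop
   vertex 2.5 1.0 0.0
   vertex 4.0 0.5 1.0
   vertex 0.0 1.0 2.5
  endloop
 endfacet
 facet normal -0.577 -0.577 -0.577
  outer loop
   vertex 2.5 1.0 0.0
   vertex 0.0 1.0 2.5
   vertex 0.0 3.0 0.5
  endloop
 endfacet
 facet normal 0.523 0.747 -0.411
  outer loop
   vertex 2.5 1.0 0.0
   vertex 2.0 3.0 3.0
   vertex 4.0 0.5 1.0
  endloop
 endfacet
 facet normal 0.517 0.750 -0.414
  outer loop
   vertex 2.5 1.0 0.0
   vertex 0.0 3.0 0.5
   vertex 2.0 3.0 3.0
  endloop
 endfacet
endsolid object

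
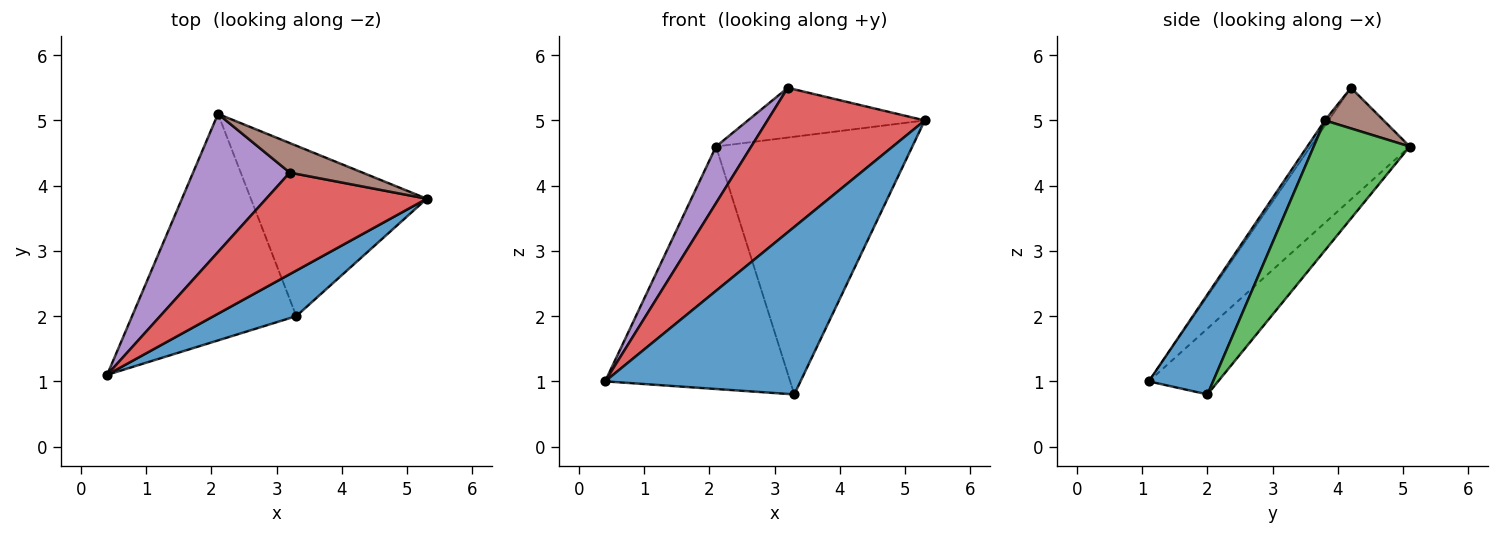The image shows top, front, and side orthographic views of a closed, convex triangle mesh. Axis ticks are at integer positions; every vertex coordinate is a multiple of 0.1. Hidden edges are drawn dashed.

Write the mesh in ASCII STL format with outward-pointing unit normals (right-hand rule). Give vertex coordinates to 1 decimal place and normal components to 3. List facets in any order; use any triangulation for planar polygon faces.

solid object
 facet normal 0.303 -0.920 0.250
  outer loop
   vertex 3.3 2.0 0.8
   vertex 5.3 3.8 5.0
   vertex 0.4 1.1 1.0
  endloop
 endfacet
 facet normal -0.264 0.705 -0.658
  outer loop
   vertex 3.3 2.0 0.8
   vertex 0.4 1.1 1.0
   vertex 2.1 5.1 4.6
  endloop
 endfacet
 facet normal 0.378 0.772 -0.511
  outer loop
   vertex 3.3 2.0 0.8
   vertex 2.1 5.1 4.6
   vertex 5.3 3.8 5.0
  endloop
 endfacet
 facet normal -0.019 -0.818 0.575
  outer loop
   vertex 3.2 4.2 5.5
   vertex 0.4 1.1 1.0
   vertex 5.3 3.8 5.0
  endloop
 endfacet
 facet normal -0.730 -0.259 0.633
  outer loop
   vertex 3.2 4.2 5.5
   vertex 2.1 5.1 4.6
   vertex 0.4 1.1 1.0
  endloop
 endfacet
 facet normal 0.274 0.827 0.491
  outer loop
   vertex 3.2 4.2 5.5
   vertex 5.3 3.8 5.0
   vertex 2.1 5.1 4.6
  endloop
 endfacet
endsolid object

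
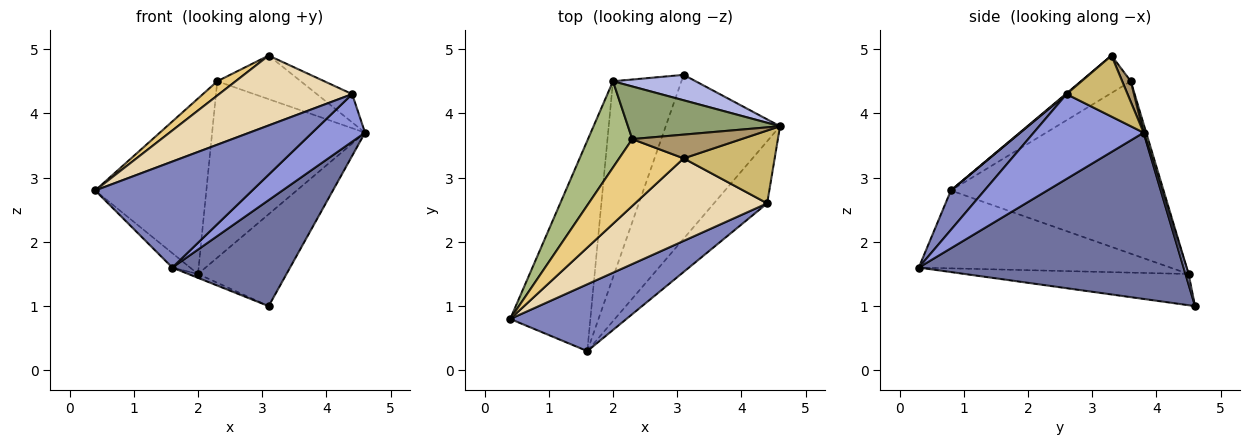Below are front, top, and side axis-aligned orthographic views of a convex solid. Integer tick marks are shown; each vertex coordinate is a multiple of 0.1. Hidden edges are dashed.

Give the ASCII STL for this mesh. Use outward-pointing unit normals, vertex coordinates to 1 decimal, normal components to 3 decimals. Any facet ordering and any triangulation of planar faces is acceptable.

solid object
 facet normal 0.774 -0.344 -0.532
  outer loop
   vertex 1.6 0.3 1.6
   vertex 3.1 4.6 1.0
   vertex 4.6 3.8 3.7
  endloop
 endfacet
 facet normal 0.178 -0.832 0.525
  outer loop
   vertex 4.4 2.6 4.3
   vertex 0.4 0.8 2.8
   vertex 1.6 0.3 1.6
  endloop
 endfacet
 facet normal 0.784 -0.377 -0.492
  outer loop
   vertex 4.4 2.6 4.3
   vertex 1.6 0.3 1.6
   vertex 4.6 3.8 3.7
  endloop
 endfacet
 facet normal 0.034 0.963 0.267
  outer loop
   vertex 2.0 4.5 1.5
   vertex 4.6 3.8 3.7
   vertex 3.1 4.6 1.0
  endloop
 endfacet
 facet normal 0.016 0.958 0.286
  outer loop
   vertex 2.0 4.5 1.5
   vertex 2.3 3.6 4.5
   vertex 4.6 3.8 3.7
  endloop
 endfacet
 facet normal -0.864 0.452 0.222
  outer loop
   vertex 2.0 4.5 1.5
   vertex 0.4 0.8 2.8
   vertex 2.3 3.6 4.5
  endloop
 endfacet
 facet normal -0.696 0.049 -0.716
  outer loop
   vertex 2.0 4.5 1.5
   vertex 1.6 0.3 1.6
   vertex 0.4 0.8 2.8
  endloop
 endfacet
 facet normal -0.415 0.018 -0.910
  outer loop
   vertex 2.0 4.5 1.5
   vertex 3.1 4.6 1.0
   vertex 1.6 0.3 1.6
  endloop
 endfacet
 facet normal 0.090 0.875 0.477
  outer loop
   vertex 3.1 3.3 4.9
   vertex 4.6 3.8 3.7
   vertex 2.3 3.6 4.5
  endloop
 endfacet
 facet normal 0.530 0.307 0.790
  outer loop
   vertex 3.1 3.3 4.9
   vertex 4.4 2.6 4.3
   vertex 4.6 3.8 3.7
  endloop
 endfacet
 facet normal -0.493 -0.182 0.851
  outer loop
   vertex 3.1 3.3 4.9
   vertex 2.3 3.6 4.5
   vertex 0.4 0.8 2.8
  endloop
 endfacet
 facet normal 0.004 -0.646 0.763
  outer loop
   vertex 3.1 3.3 4.9
   vertex 0.4 0.8 2.8
   vertex 4.4 2.6 4.3
  endloop
 endfacet
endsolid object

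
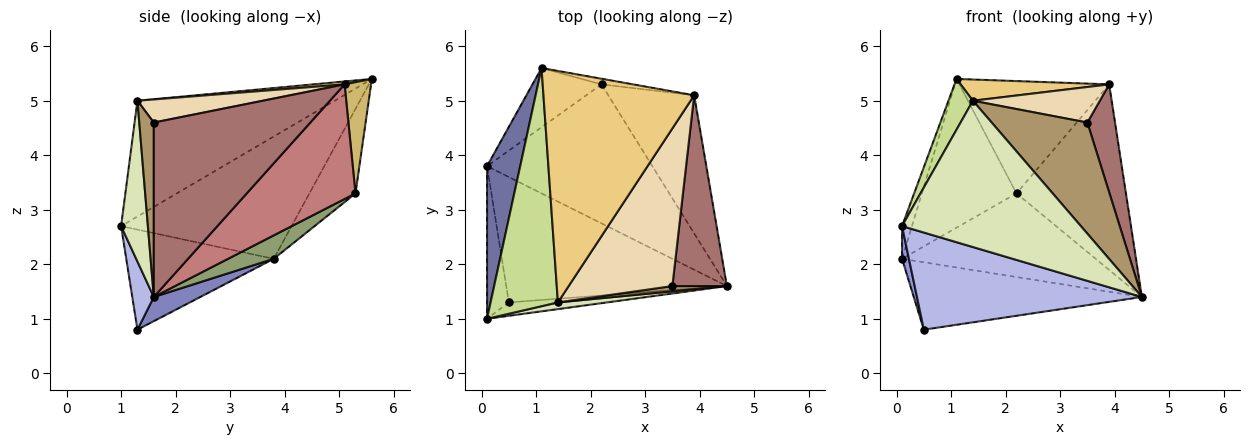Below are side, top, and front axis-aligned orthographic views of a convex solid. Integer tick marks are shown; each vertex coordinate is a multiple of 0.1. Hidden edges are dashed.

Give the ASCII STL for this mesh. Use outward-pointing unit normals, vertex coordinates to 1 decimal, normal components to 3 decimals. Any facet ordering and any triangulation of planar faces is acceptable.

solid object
 facet normal -0.964 0.056 0.261
  outer loop
   vertex 1.1 5.6 5.4
   vertex 0.1 3.8 2.1
   vertex 0.1 1.0 2.7
  endloop
 endfacet
 facet normal 0.096 0.471 -0.877
  outer loop
   vertex 0.5 1.3 0.8
   vertex 0.1 3.8 2.1
   vertex 4.5 1.6 1.4
  endloop
 endfacet
 facet normal -0.976 -0.046 -0.213
  outer loop
   vertex 0.5 1.3 0.8
   vertex 0.1 1.0 2.7
   vertex 0.1 3.8 2.1
  endloop
 endfacet
 facet normal 0.094 -0.986 -0.136
  outer loop
   vertex 0.5 1.3 0.8
   vertex 4.5 1.6 1.4
   vertex 0.1 1.0 2.7
  endloop
 endfacet
 facet normal 0.121 0.512 -0.851
  outer loop
   vertex 2.2 5.3 3.3
   vertex 4.5 1.6 1.4
   vertex 0.1 3.8 2.1
  endloop
 endfacet
 facet normal -0.412 0.847 -0.337
  outer loop
   vertex 2.2 5.3 3.3
   vertex 0.1 3.8 2.1
   vertex 1.1 5.6 5.4
  endloop
 endfacet
 facet normal -0.860 -0.106 0.500
  outer loop
   vertex 1.4 1.3 5.0
   vertex 1.1 5.6 5.4
   vertex 0.1 1.0 2.7
  endloop
 endfacet
 facet normal 0.148 -0.988 0.045
  outer loop
   vertex 1.4 1.3 5.0
   vertex 0.1 1.0 2.7
   vertex 4.5 1.6 1.4
  endloop
 endfacet
 facet normal 0.150 -0.988 0.047
  outer loop
   vertex 1.4 1.3 5.0
   vertex 4.5 1.6 1.4
   vertex 3.5 1.6 4.6
  endloop
 endfacet
 facet normal 0.174 0.984 -0.049
  outer loop
   vertex 3.9 5.1 5.3
   vertex 2.2 5.3 3.3
   vertex 1.1 5.6 5.4
  endloop
 endfacet
 facet normal 0.019 -0.091 0.996
  outer loop
   vertex 3.9 5.1 5.3
   vertex 1.1 5.6 5.4
   vertex 1.4 1.3 5.0
  endloop
 endfacet
 facet normal 0.212 -0.215 0.953
  outer loop
   vertex 3.9 5.1 5.3
   vertex 1.4 1.3 5.0
   vertex 3.5 1.6 4.6
  endloop
 endfacet
 facet normal 0.941 -0.166 0.294
  outer loop
   vertex 3.9 5.1 5.3
   vertex 3.5 1.6 4.6
   vertex 4.5 1.6 1.4
  endloop
 endfacet
 facet normal 0.623 0.627 -0.467
  outer loop
   vertex 3.9 5.1 5.3
   vertex 4.5 1.6 1.4
   vertex 2.2 5.3 3.3
  endloop
 endfacet
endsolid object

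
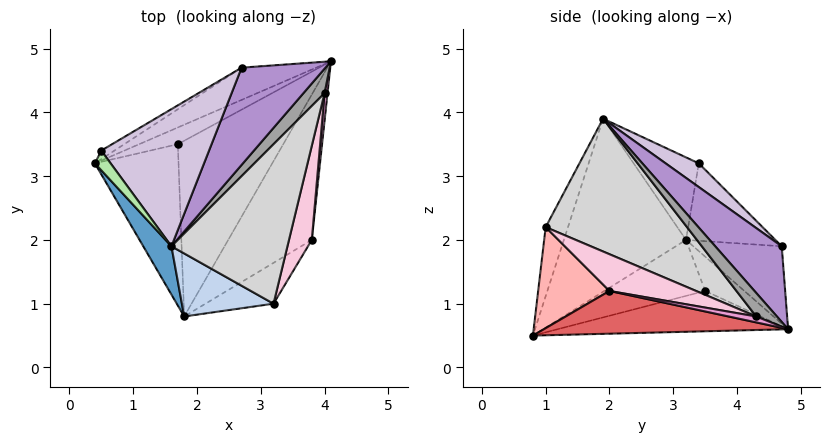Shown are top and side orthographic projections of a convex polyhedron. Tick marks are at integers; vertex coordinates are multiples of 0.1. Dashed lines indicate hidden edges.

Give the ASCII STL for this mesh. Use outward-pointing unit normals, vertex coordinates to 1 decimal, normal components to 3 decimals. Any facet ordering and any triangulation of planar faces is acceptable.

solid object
 facet normal -0.818 -0.560 0.133
  outer loop
   vertex 1.6 1.9 3.9
   vertex 0.4 3.2 2.0
   vertex 1.8 0.8 0.5
  endloop
 endfacet
 facet normal -0.218 -0.932 0.289
  outer loop
   vertex 3.2 1.0 2.2
   vertex 1.6 1.9 3.9
   vertex 1.8 0.8 0.5
  endloop
 endfacet
 facet normal -0.498 0.660 -0.562
  outer loop
   vertex 1.7 3.5 1.2
   vertex 0.4 3.2 2.0
   vertex 4.1 4.8 0.6
  endloop
 endfacet
 facet normal -0.546 0.191 -0.816
  outer loop
   vertex 1.7 3.5 1.2
   vertex 1.8 0.8 0.5
   vertex 0.4 3.2 2.0
  endloop
 endfacet
 facet normal -0.348 0.223 -0.910
  outer loop
   vertex 1.7 3.5 1.2
   vertex 4.1 4.8 0.6
   vertex 1.8 0.8 0.5
  endloop
 endfacet
 facet normal -0.830 -0.535 0.158
  outer loop
   vertex 0.5 3.4 3.2
   vertex 0.4 3.2 2.0
   vertex 1.6 1.9 3.9
  endloop
 endfacet
 facet normal 0.443 -0.233 -0.866
  outer loop
   vertex 3.8 2.0 1.2
   vertex 1.8 0.8 0.5
   vertex 4.1 4.8 0.6
  endloop
 endfacet
 facet normal 0.570 -0.726 -0.384
  outer loop
   vertex 3.8 2.0 1.2
   vertex 3.2 1.0 2.2
   vertex 1.8 0.8 0.5
  endloop
 endfacet
 facet normal 0.647 0.258 0.717
  outer loop
   vertex 2.7 4.7 1.9
   vertex 1.6 1.9 3.9
   vertex 4.1 4.8 0.6
  endloop
 endfacet
 facet normal 0.183 0.523 0.833
  outer loop
   vertex 2.7 4.7 1.9
   vertex 0.5 3.4 3.2
   vertex 1.6 1.9 3.9
  endloop
 endfacet
 facet normal -0.495 0.727 -0.477
  outer loop
   vertex 2.7 4.7 1.9
   vertex 4.1 4.8 0.6
   vertex 0.4 3.2 2.0
  endloop
 endfacet
 facet normal -0.547 0.832 -0.093
  outer loop
   vertex 2.7 4.7 1.9
   vertex 0.4 3.2 2.0
   vertex 0.5 3.4 3.2
  endloop
 endfacet
 facet normal 0.894 0.000 0.447
  outer loop
   vertex 4.0 4.3 0.8
   vertex 3.8 2.0 1.2
   vertex 4.1 4.8 0.6
  endloop
 endfacet
 facet normal 0.849 0.018 0.528
  outer loop
   vertex 4.0 4.3 0.8
   vertex 3.2 1.0 2.2
   vertex 3.8 2.0 1.2
  endloop
 endfacet
 facet normal 0.739 0.117 0.663
  outer loop
   vertex 4.0 4.3 0.8
   vertex 4.1 4.8 0.6
   vertex 1.6 1.9 3.9
  endloop
 endfacet
 facet normal 0.750 0.096 0.655
  outer loop
   vertex 4.0 4.3 0.8
   vertex 1.6 1.9 3.9
   vertex 3.2 1.0 2.2
  endloop
 endfacet
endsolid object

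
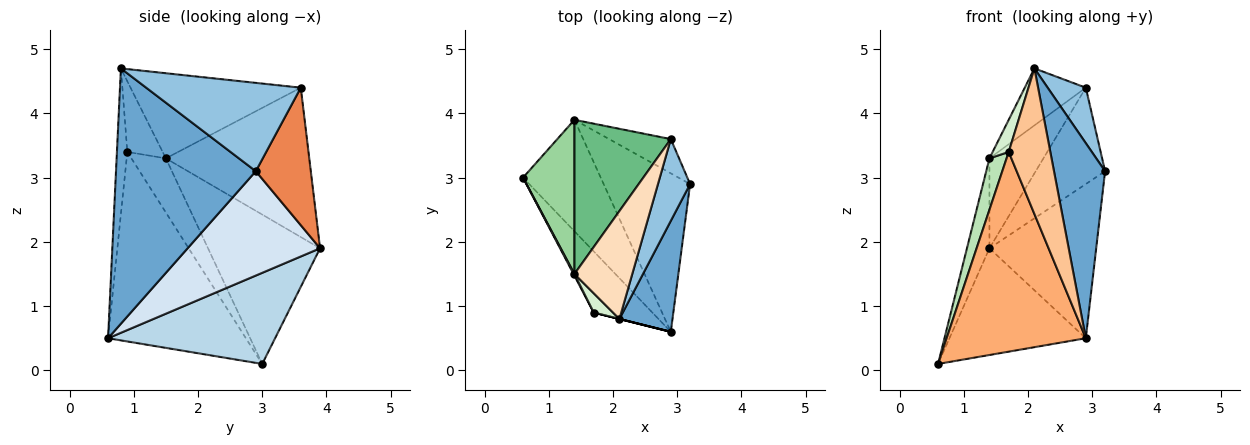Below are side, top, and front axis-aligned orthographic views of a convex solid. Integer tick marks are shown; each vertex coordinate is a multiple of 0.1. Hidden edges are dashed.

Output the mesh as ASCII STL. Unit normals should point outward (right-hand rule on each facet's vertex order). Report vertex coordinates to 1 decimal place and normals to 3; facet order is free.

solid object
 facet normal 0.922 -0.337 0.192
  outer loop
   vertex 2.1 0.8 4.7
   vertex 2.9 0.6 0.5
   vertex 3.2 2.9 3.1
  endloop
 endfacet
 facet normal 0.915 -0.226 0.333
  outer loop
   vertex 2.9 3.6 4.4
   vertex 2.1 0.8 4.7
   vertex 3.2 2.9 3.1
  endloop
 endfacet
 facet normal 0.646 0.528 -0.551
  outer loop
   vertex 1.4 3.9 1.9
   vertex 2.9 0.6 0.5
   vertex 0.6 3.0 0.1
  endloop
 endfacet
 facet normal 0.654 0.527 -0.542
  outer loop
   vertex 1.4 3.9 1.9
   vertex 3.2 2.9 3.1
   vertex 2.9 0.6 0.5
  endloop
 endfacet
 facet normal 0.598 0.755 -0.268
  outer loop
   vertex 1.4 3.9 1.9
   vertex 2.9 3.6 4.4
   vertex 3.2 2.9 3.1
  endloop
 endfacet
 facet normal -0.688 -0.694 -0.213
  outer loop
   vertex 1.7 0.9 3.4
   vertex 0.6 3.0 0.1
   vertex 2.9 0.6 0.5
  endloop
 endfacet
 facet normal -0.243 -0.970 0.000
  outer loop
   vertex 1.7 0.9 3.4
   vertex 2.9 0.6 0.5
   vertex 2.1 0.8 4.7
  endloop
 endfacet
 facet normal -0.793 0.284 0.539
  outer loop
   vertex 1.4 1.5 3.3
   vertex 2.1 0.8 4.7
   vertex 2.9 3.6 4.4
  endloop
 endfacet
 facet normal -0.801 0.302 0.517
  outer loop
   vertex 1.4 1.5 3.3
   vertex 2.9 3.6 4.4
   vertex 1.4 3.9 1.9
  endloop
 endfacet
 facet normal -0.929 0.186 0.320
  outer loop
   vertex 1.4 1.5 3.3
   vertex 1.4 3.9 1.9
   vertex 0.6 3.0 0.1
  endloop
 endfacet
 facet normal -0.895 -0.445 0.015
  outer loop
   vertex 1.4 1.5 3.3
   vertex 0.6 3.0 0.1
   vertex 1.7 0.9 3.4
  endloop
 endfacet
 facet normal -0.884 -0.402 0.241
  outer loop
   vertex 1.4 1.5 3.3
   vertex 1.7 0.9 3.4
   vertex 2.1 0.8 4.7
  endloop
 endfacet
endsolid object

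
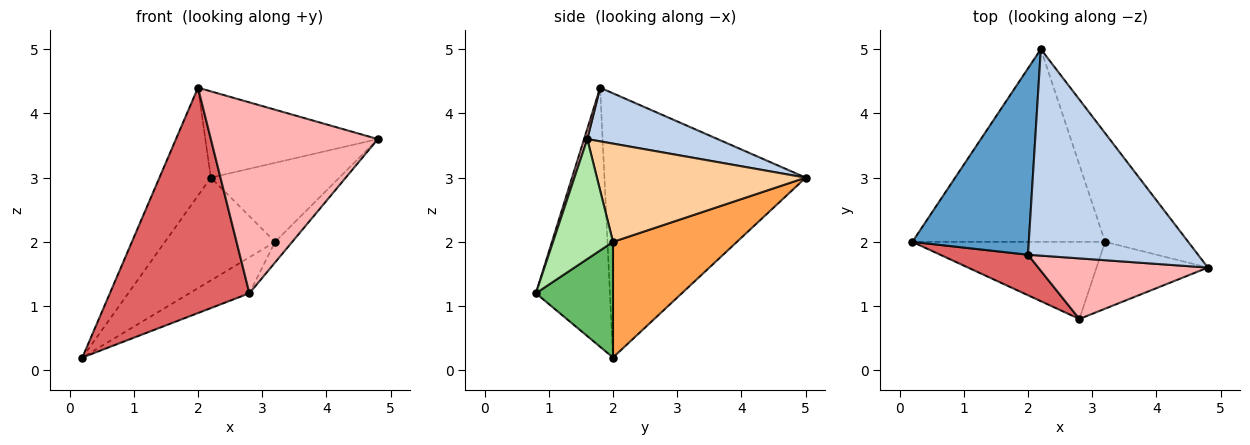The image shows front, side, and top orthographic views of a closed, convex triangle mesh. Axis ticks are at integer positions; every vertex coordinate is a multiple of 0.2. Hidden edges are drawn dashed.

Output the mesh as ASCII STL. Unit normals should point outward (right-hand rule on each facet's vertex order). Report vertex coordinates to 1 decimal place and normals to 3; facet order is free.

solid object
 facet normal -0.891 0.228 0.393
  outer loop
   vertex 2.0 1.8 4.4
   vertex 2.2 5.0 3.0
   vertex 0.2 2.0 0.2
  endloop
 endfacet
 facet normal 0.280 0.370 0.886
  outer loop
   vertex 2.0 1.8 4.4
   vertex 4.8 1.6 3.6
   vertex 2.2 5.0 3.0
  endloop
 endfacet
 facet normal 0.468 0.416 -0.780
  outer loop
   vertex 3.2 2.0 2.0
   vertex 0.2 2.0 0.2
   vertex 2.2 5.0 3.0
  endloop
 endfacet
 facet normal 0.691 0.425 -0.585
  outer loop
   vertex 3.2 2.0 2.0
   vertex 2.2 5.0 3.0
   vertex 4.8 1.6 3.6
  endloop
 endfacet
 facet normal 0.478 0.372 -0.796
  outer loop
   vertex 2.8 0.8 1.2
   vertex 0.2 2.0 0.2
   vertex 3.2 2.0 2.0
  endloop
 endfacet
 facet normal 0.717 0.205 -0.666
  outer loop
   vertex 2.8 0.8 1.2
   vertex 3.2 2.0 2.0
   vertex 4.8 1.6 3.6
  endloop
 endfacet
 facet normal -0.463 -0.872 0.157
  outer loop
   vertex 2.8 0.8 1.2
   vertex 2.0 1.8 4.4
   vertex 0.2 2.0 0.2
  endloop
 endfacet
 facet normal 0.018 -0.953 0.302
  outer loop
   vertex 2.8 0.8 1.2
   vertex 4.8 1.6 3.6
   vertex 2.0 1.8 4.4
  endloop
 endfacet
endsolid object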